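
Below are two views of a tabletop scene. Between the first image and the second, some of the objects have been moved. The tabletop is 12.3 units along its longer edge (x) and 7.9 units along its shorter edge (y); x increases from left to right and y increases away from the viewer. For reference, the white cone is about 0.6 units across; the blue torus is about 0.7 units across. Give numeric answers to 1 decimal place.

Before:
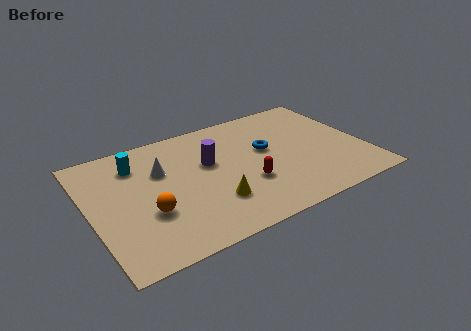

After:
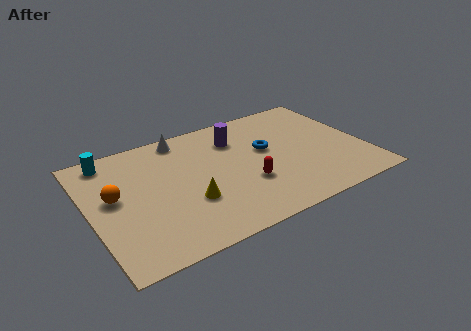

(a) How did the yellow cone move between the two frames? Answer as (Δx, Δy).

(-1.0, 0.5)

From the two frames, the yellow cone sits at roughly (5.2, 2.2) before and (4.2, 2.7) after.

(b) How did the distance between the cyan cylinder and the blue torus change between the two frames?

+1.3

The distance was about 5.9 in the first image and 7.2 in the second, so they moved 1.3 units further apart.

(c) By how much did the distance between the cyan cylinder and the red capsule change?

+1.4

The distance was about 5.6 in the first image and 7.0 in the second, so they moved 1.4 units further apart.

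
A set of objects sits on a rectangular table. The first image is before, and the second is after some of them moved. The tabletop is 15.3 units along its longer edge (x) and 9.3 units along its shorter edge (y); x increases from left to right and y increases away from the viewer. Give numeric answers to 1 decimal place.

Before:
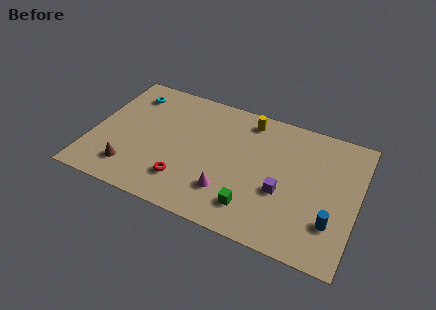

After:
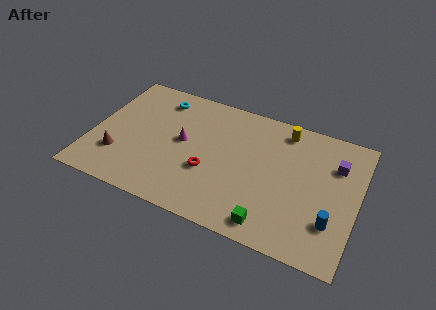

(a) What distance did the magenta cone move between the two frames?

3.9

From (8.1, 2.4) to (5.2, 5.0), the magenta cone covered √(2.9² + 2.6²) ≈ 3.9 units.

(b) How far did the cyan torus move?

1.7

From (1.8, 7.5) to (3.5, 7.7), the cyan torus covered √(1.7² + 0.2²) ≈ 1.7 units.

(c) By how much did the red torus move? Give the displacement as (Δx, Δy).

(1.3, 1.2)

The red torus was at about (5.6, 2.2) and moved to about (6.9, 3.4).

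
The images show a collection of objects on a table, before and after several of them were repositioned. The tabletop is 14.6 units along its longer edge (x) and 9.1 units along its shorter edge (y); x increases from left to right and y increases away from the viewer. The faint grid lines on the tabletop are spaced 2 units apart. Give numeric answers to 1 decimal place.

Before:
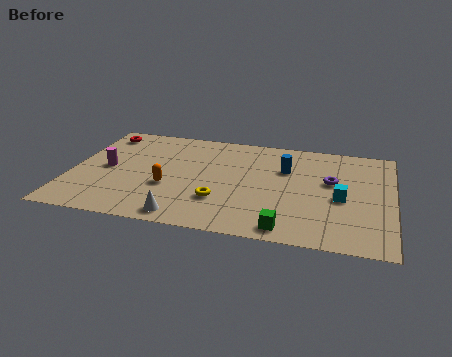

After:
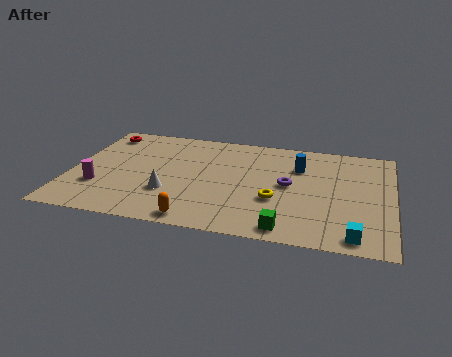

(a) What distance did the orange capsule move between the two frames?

2.9

From (4.5, 3.4) to (6.0, 0.9), the orange capsule covered √(1.5² + 2.5²) ≈ 2.9 units.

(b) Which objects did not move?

the green cube and the red torus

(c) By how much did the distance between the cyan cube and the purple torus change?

+3.3

Before: roughly 1.5 units apart; after: 4.8. That's 3.3 units further apart.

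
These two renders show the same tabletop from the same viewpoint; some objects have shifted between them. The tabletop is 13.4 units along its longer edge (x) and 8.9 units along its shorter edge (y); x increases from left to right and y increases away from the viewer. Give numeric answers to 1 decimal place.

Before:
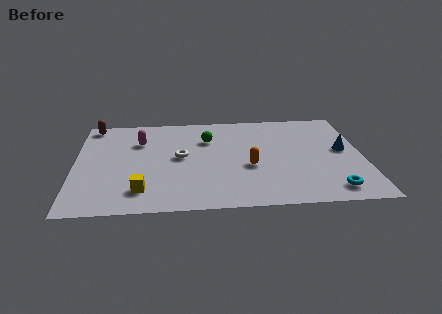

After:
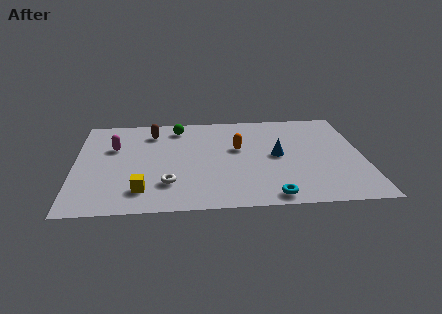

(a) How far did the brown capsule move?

2.9

The brown capsule moved from about (0.8, 8.0) to (3.6, 7.1), a distance of √(2.8² + 0.9²) ≈ 2.9.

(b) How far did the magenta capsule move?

1.3

The magenta capsule was near (3.0, 6.3) before and (1.8, 5.8) after, so it travelled √(1.2² + 0.5²) ≈ 1.3 units.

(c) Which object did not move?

the yellow cube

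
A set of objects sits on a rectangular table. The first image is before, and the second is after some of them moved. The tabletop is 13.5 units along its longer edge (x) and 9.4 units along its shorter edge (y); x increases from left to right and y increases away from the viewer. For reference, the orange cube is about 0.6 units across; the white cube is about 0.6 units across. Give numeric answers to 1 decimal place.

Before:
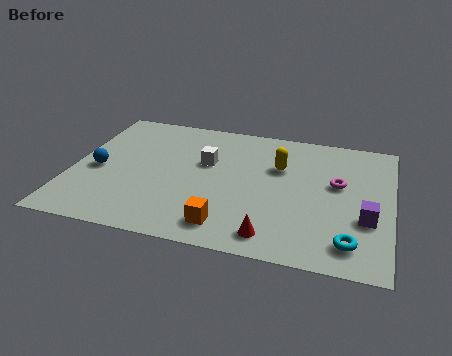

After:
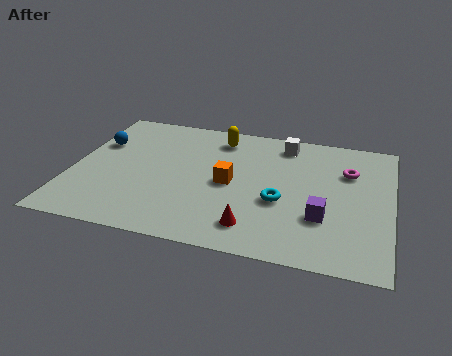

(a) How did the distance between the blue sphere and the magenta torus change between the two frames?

+0.5

Before: roughly 10.2 units apart; after: 10.7. That's 0.5 units further apart.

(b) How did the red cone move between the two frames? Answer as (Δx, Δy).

(-0.8, 0.4)

The red cone was at about (8.7, 1.3) and moved to about (7.9, 1.7).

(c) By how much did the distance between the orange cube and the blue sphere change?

-0.3

The distance was about 6.3 in the first image and 6.0 in the second, so they moved 0.3 units closer together.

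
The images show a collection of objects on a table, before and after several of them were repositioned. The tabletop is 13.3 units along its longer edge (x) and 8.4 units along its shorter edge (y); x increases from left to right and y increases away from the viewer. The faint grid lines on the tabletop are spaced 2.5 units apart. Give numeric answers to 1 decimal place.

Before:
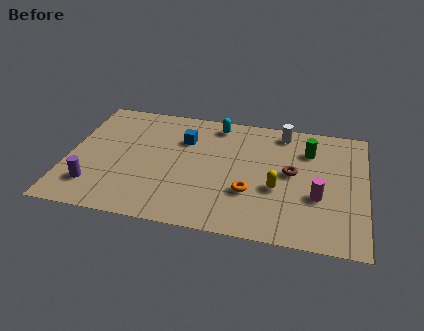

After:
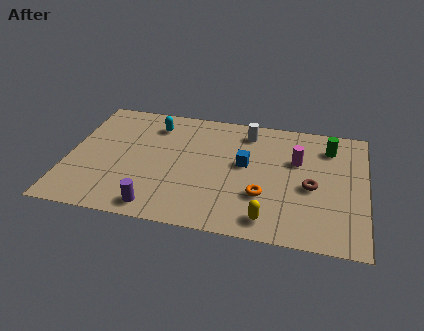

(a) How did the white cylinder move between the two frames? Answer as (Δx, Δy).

(-1.6, -0.3)

From the two frames, the white cylinder sits at roughly (9.5, 7.3) before and (7.9, 7.0) after.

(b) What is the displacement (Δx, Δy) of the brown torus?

(0.9, -0.8)

From the two frames, the brown torus sits at roughly (10.0, 4.5) before and (10.9, 3.7) after.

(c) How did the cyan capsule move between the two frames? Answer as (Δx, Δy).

(-2.8, -0.6)

The cyan capsule was at about (6.5, 7.3) and moved to about (3.7, 6.7).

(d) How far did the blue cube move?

3.0

The blue cube was near (5.1, 5.9) before and (7.9, 4.7) after, so it travelled √(2.8² + 1.2²) ≈ 3.0 units.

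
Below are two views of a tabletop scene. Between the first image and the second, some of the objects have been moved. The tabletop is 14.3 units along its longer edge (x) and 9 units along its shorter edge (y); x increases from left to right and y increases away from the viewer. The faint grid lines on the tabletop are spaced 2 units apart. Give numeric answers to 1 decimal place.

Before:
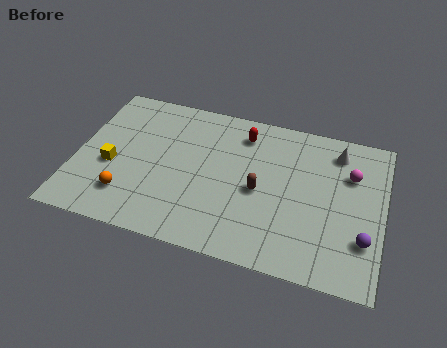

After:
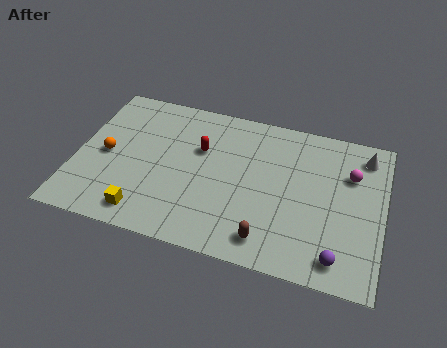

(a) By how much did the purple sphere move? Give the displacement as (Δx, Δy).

(-1.1, -1.3)

The purple sphere started near (13.5, 2.6) and ended near (12.4, 1.3).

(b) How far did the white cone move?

1.3

From (12.0, 7.4) to (13.3, 7.5), the white cone covered √(1.3² + 0.1²) ≈ 1.3 units.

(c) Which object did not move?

the magenta sphere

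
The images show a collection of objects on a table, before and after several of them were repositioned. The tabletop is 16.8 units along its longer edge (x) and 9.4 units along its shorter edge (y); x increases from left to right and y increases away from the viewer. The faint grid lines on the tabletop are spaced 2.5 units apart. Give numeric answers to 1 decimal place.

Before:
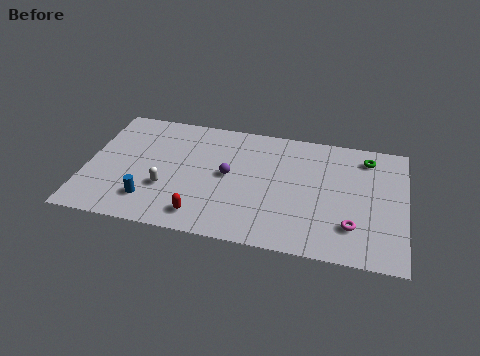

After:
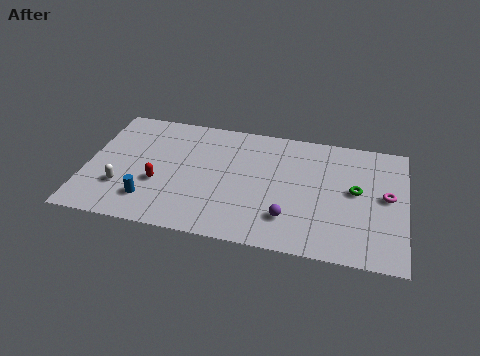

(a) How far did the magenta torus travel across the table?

3.1

From (14.1, 2.4) to (15.8, 5.0), the magenta torus covered √(1.7² + 2.6²) ≈ 3.1 units.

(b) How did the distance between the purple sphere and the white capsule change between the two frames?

+5.2

They were about 3.6 units apart before and 8.8 after — 5.2 units further apart.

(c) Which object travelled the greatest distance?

the purple sphere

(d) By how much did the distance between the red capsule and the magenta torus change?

+4.1

The distance was about 7.9 in the first image and 12.0 in the second, so they moved 4.1 units further apart.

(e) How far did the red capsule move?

3.1

From (6.3, 1.5) to (3.9, 3.5), the red capsule covered √(2.4² + 2.0²) ≈ 3.1 units.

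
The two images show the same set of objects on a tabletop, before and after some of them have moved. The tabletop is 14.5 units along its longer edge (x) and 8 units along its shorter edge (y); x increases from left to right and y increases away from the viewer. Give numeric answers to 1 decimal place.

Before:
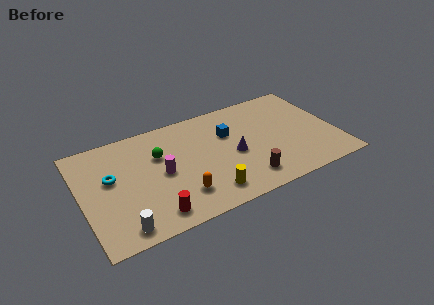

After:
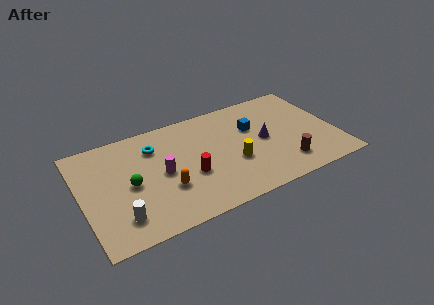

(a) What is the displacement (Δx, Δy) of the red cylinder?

(2.3, 1.9)

The red cylinder was at about (3.7, 1.2) and moved to about (6.0, 3.1).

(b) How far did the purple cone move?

1.8

The purple cone was near (8.6, 3.6) before and (10.4, 4.0) after, so it travelled √(1.8² + 0.4²) ≈ 1.8 units.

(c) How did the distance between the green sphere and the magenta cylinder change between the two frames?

+0.4

They were about 1.4 units apart before and 1.8 after — 0.4 units further apart.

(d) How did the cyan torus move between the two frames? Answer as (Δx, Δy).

(2.6, 1.3)

The cyan torus started near (1.7, 4.7) and ended near (4.3, 6.0).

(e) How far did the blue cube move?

1.4

From (8.5, 5.3) to (9.9, 5.2), the blue cube covered √(1.4² + 0.1²) ≈ 1.4 units.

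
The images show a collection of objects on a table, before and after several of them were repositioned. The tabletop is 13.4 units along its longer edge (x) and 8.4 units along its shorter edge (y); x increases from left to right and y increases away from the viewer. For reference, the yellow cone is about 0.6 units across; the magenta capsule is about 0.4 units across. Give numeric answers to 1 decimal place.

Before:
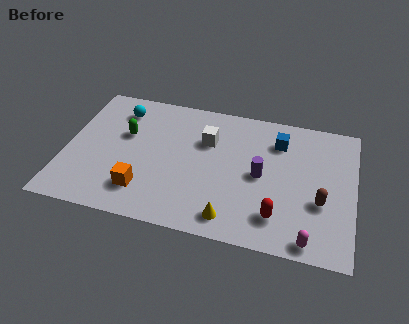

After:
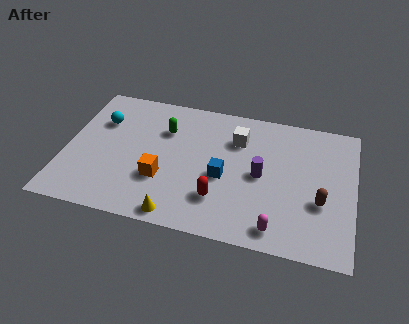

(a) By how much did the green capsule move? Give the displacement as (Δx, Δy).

(1.8, 0.7)

From the two frames, the green capsule sits at roughly (2.7, 5.2) before and (4.5, 5.9) after.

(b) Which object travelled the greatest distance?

the blue cube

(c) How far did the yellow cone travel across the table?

2.4

The yellow cone was near (7.9, 1.2) before and (5.5, 0.8) after, so it travelled √(2.4² + 0.4²) ≈ 2.4 units.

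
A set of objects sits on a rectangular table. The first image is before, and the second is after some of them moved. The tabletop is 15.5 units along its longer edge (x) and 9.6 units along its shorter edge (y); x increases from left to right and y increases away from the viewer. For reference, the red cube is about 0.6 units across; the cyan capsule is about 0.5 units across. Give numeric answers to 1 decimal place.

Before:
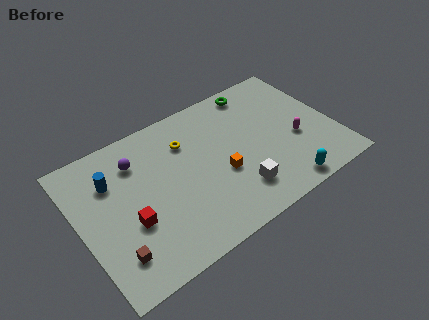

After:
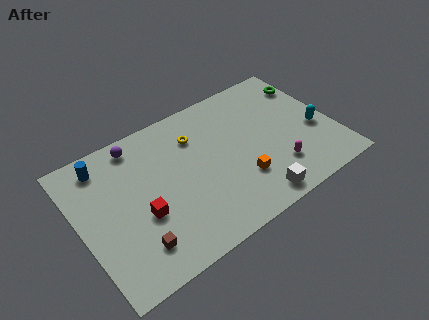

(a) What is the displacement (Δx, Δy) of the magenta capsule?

(-1.5, -1.4)

The magenta capsule was at about (13.1, 3.8) and moved to about (11.6, 2.4).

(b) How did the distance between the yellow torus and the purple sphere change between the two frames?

+0.6

Before: roughly 3.0 units apart; after: 3.6. That's 0.6 units further apart.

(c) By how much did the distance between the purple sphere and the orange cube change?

+2.0

They were about 5.8 units apart before and 7.8 after — 2.0 units further apart.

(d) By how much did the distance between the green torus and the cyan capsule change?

-4.0

They were about 7.5 units apart before and 3.5 after — 4.0 units closer together.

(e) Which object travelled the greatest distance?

the cyan capsule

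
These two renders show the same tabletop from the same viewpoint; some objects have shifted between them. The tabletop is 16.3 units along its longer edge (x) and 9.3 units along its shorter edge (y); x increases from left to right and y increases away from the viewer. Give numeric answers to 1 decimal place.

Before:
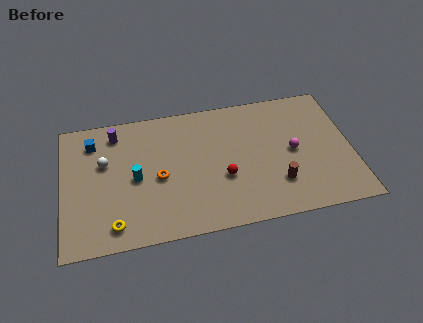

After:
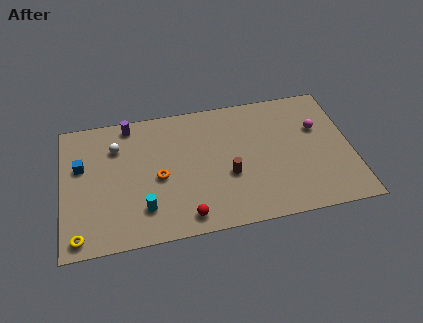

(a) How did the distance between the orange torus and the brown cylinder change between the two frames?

-2.9

The distance was about 6.8 in the first image and 3.9 in the second, so they moved 2.9 units closer together.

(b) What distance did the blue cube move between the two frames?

1.7

The blue cube moved from about (1.8, 7.4) to (1.1, 5.8), a distance of √(0.7² + 1.6²) ≈ 1.7.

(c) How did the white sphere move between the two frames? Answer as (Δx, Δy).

(0.7, 1.0)

The white sphere was at about (2.4, 5.8) and moved to about (3.1, 6.8).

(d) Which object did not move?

the orange torus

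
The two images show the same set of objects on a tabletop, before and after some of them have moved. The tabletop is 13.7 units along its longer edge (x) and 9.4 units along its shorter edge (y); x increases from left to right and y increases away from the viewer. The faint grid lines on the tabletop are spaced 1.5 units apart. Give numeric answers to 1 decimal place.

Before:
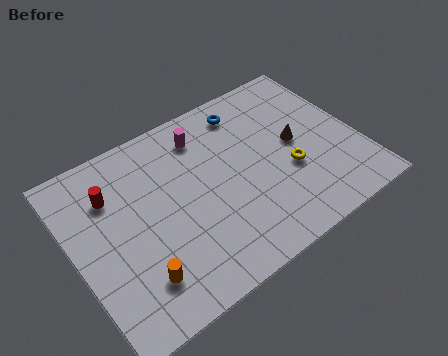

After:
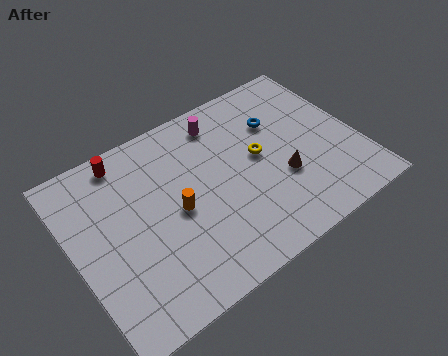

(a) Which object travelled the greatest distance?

the orange cylinder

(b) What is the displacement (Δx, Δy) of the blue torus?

(1.3, -1.4)

From the two frames, the blue torus sits at roughly (8.9, 7.9) before and (10.2, 6.5) after.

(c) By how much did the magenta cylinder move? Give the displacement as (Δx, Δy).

(1.0, 0.3)

The magenta cylinder was at about (6.7, 7.6) and moved to about (7.7, 7.9).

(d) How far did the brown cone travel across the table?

1.8

The brown cone moved from about (10.8, 4.9) to (9.8, 3.4), a distance of √(1.0² + 1.5²) ≈ 1.8.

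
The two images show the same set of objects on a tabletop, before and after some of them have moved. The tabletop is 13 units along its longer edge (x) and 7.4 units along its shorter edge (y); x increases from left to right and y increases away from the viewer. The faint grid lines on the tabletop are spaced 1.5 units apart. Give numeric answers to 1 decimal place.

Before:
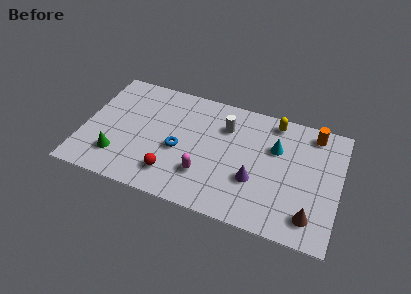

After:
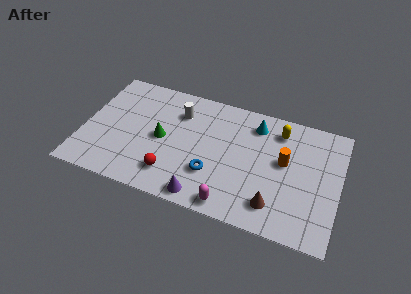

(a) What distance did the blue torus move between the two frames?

2.0

The blue torus was near (4.9, 3.2) before and (6.7, 2.3) after, so it travelled √(1.8² + 0.9²) ≈ 2.0 units.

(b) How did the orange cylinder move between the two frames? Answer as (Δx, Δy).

(-1.3, -2.2)

From the two frames, the orange cylinder sits at roughly (11.5, 6.4) before and (10.2, 4.2) after.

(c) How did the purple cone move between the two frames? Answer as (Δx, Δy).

(-2.4, -1.8)

From the two frames, the purple cone sits at roughly (8.8, 2.6) before and (6.4, 0.8) after.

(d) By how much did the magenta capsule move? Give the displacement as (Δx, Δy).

(1.5, -1.3)

The magenta capsule started near (6.3, 2.1) and ended near (7.8, 0.8).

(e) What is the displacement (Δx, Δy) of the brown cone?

(-1.8, 0.1)

The brown cone started near (11.7, 1.4) and ended near (9.9, 1.5).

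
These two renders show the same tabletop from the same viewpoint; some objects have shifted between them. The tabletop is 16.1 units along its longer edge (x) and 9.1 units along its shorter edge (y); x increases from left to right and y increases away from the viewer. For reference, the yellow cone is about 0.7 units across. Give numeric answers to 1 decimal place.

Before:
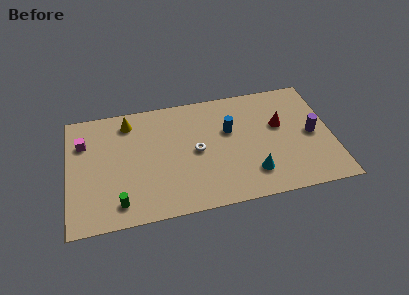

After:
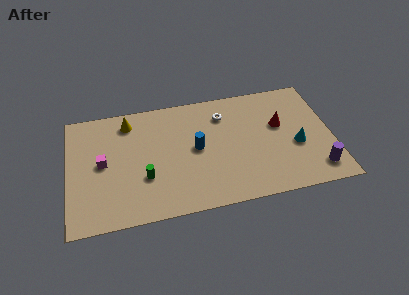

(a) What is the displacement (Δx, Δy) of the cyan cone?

(2.8, 1.6)

From the two frames, the cyan cone sits at roughly (11.1, 2.1) before and (13.9, 3.7) after.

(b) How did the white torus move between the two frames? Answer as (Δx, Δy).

(1.8, 2.5)

From the two frames, the white torus sits at roughly (7.8, 4.5) before and (9.6, 7.0) after.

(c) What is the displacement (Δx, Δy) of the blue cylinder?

(-2.1, -1.0)

The blue cylinder was at about (9.9, 5.7) and moved to about (7.8, 4.7).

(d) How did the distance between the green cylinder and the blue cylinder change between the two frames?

-4.5

The distance was about 8.1 in the first image and 3.6 in the second, so they moved 4.5 units closer together.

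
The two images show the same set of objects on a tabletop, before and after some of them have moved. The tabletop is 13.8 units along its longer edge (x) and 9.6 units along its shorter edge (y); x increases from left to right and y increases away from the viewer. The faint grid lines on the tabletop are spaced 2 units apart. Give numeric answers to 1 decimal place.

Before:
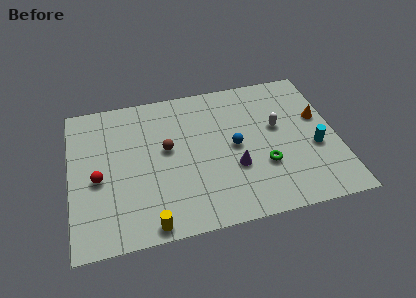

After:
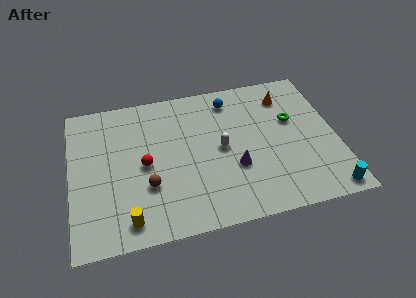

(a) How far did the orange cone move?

2.4

The orange cone moved from about (13.0, 5.8) to (11.4, 7.6), a distance of √(1.6² + 1.8²) ≈ 2.4.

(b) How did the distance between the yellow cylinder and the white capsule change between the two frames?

-2.3

They were about 8.4 units apart before and 6.1 after — 2.3 units closer together.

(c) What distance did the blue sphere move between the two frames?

3.2

The blue sphere was near (8.5, 4.8) before and (8.5, 8.0) after, so it travelled √(0.0² + 3.2²) ≈ 3.2 units.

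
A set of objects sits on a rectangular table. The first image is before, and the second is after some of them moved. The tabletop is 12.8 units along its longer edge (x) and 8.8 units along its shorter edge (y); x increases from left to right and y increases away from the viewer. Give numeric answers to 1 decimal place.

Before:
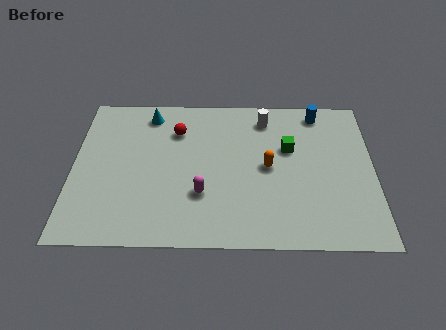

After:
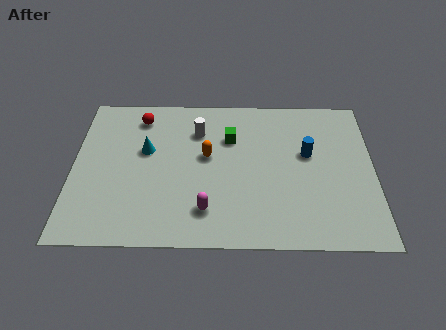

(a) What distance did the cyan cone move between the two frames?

2.2

The cyan cone moved from about (3.2, 7.5) to (3.1, 5.3), a distance of √(0.1² + 2.2²) ≈ 2.2.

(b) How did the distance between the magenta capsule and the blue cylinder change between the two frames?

-1.6

They were about 7.0 units apart before and 5.4 after — 1.6 units closer together.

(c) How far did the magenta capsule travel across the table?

0.9

From (5.5, 2.8) to (5.7, 1.9), the magenta capsule covered √(0.2² + 0.9²) ≈ 0.9 units.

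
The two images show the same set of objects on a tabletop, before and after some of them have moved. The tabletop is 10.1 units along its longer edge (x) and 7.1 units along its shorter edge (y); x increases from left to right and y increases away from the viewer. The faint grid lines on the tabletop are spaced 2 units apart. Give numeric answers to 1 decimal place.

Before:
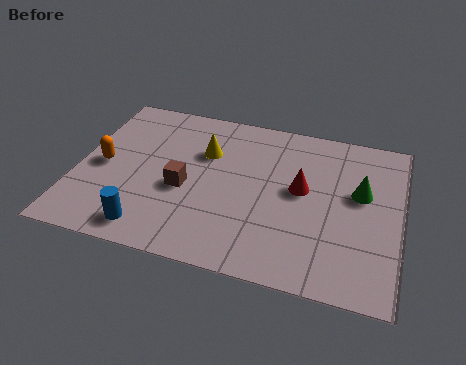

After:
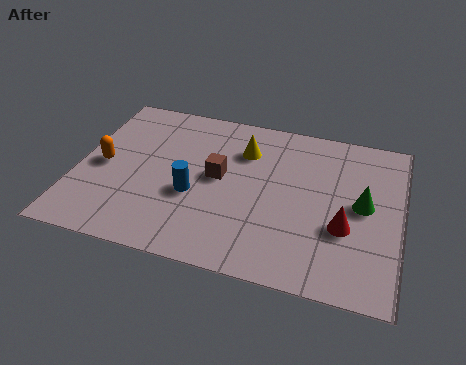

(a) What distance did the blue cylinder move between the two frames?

2.2

The blue cylinder was near (2.5, 1.0) before and (3.7, 2.8) after, so it travelled √(1.2² + 1.8²) ≈ 2.2 units.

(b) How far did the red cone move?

1.9

From (7.0, 3.9) to (8.4, 2.6), the red cone covered √(1.4² + 1.3²) ≈ 1.9 units.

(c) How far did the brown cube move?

1.3

The brown cube was near (3.4, 3.0) before and (4.4, 3.8) after, so it travelled √(1.0² + 0.8²) ≈ 1.3 units.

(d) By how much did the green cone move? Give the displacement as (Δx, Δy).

(0.1, -0.5)

From the two frames, the green cone sits at roughly (8.8, 4.2) before and (8.9, 3.7) after.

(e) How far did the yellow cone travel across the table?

1.3

The yellow cone moved from about (3.9, 4.8) to (5.1, 5.2), a distance of √(1.2² + 0.4²) ≈ 1.3.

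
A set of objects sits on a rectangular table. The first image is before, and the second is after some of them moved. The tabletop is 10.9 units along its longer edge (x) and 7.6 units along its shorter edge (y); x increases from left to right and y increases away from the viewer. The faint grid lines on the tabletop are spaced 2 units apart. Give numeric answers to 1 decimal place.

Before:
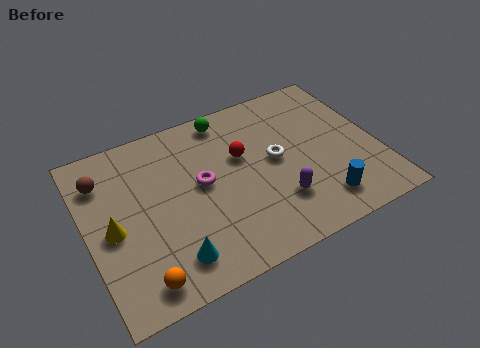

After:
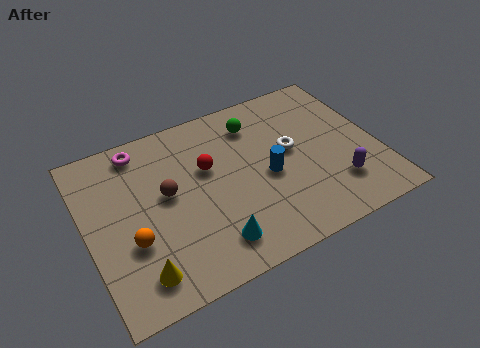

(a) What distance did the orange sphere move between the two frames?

1.7

The orange sphere moved from about (1.6, 1.0) to (1.5, 2.7), a distance of √(0.1² + 1.7²) ≈ 1.7.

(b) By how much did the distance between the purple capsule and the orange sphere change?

+2.2

They were about 5.4 units apart before and 7.6 after — 2.2 units further apart.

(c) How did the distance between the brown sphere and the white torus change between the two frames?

-1.9

The distance was about 6.6 in the first image and 4.7 in the second, so they moved 1.9 units closer together.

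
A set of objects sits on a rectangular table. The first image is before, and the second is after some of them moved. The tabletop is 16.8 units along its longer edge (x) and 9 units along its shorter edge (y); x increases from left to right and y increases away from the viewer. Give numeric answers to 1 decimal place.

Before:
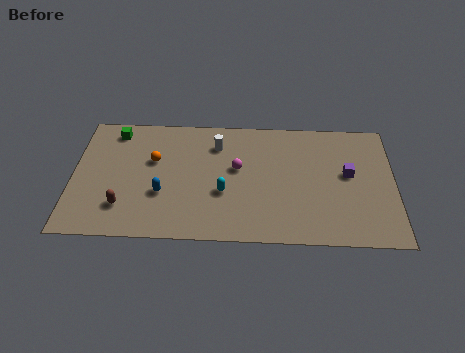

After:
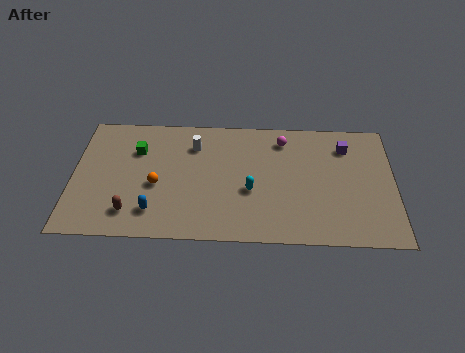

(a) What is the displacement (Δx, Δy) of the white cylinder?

(-1.2, -0.1)

The white cylinder was at about (7.5, 6.9) and moved to about (6.3, 6.8).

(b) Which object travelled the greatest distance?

the magenta sphere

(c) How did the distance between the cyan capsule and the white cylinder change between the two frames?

+0.9

They were about 3.5 units apart before and 4.4 after — 0.9 units further apart.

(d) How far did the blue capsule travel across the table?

1.4

The blue capsule moved from about (4.7, 3.2) to (4.3, 1.9), a distance of √(0.4² + 1.3²) ≈ 1.4.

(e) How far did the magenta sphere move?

3.3

The magenta sphere moved from about (8.6, 5.2) to (11.0, 7.4), a distance of √(2.4² + 2.2²) ≈ 3.3.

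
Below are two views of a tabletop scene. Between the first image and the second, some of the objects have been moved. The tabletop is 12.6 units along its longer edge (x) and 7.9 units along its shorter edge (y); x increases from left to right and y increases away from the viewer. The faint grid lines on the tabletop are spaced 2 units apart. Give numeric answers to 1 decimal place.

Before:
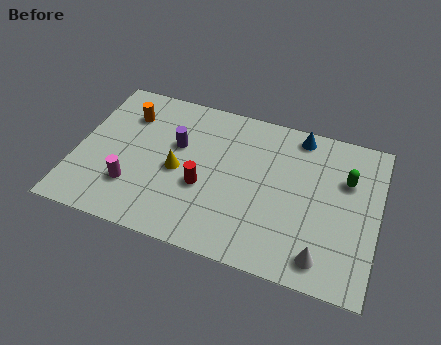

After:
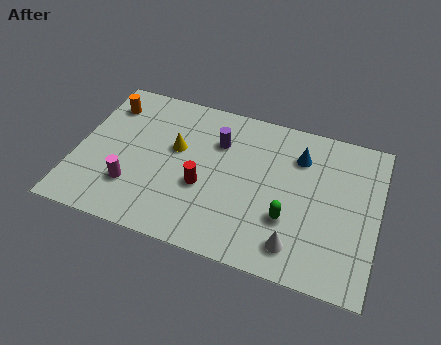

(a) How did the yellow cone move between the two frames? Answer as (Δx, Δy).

(-0.2, 1.1)

From the two frames, the yellow cone sits at roughly (4.3, 3.6) before and (4.1, 4.7) after.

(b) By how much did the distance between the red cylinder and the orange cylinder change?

+0.9

The distance was about 4.5 in the first image and 5.4 in the second, so they moved 0.9 units further apart.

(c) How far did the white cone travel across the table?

1.1

The white cone moved from about (10.5, 1.2) to (9.4, 1.4), a distance of √(1.1² + 0.2²) ≈ 1.1.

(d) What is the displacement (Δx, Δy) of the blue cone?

(0.1, -1.1)

The blue cone was at about (9.1, 7.0) and moved to about (9.2, 5.9).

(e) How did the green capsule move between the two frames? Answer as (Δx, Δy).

(-2.2, -2.7)

The green capsule was at about (11.2, 5.3) and moved to about (9.0, 2.6).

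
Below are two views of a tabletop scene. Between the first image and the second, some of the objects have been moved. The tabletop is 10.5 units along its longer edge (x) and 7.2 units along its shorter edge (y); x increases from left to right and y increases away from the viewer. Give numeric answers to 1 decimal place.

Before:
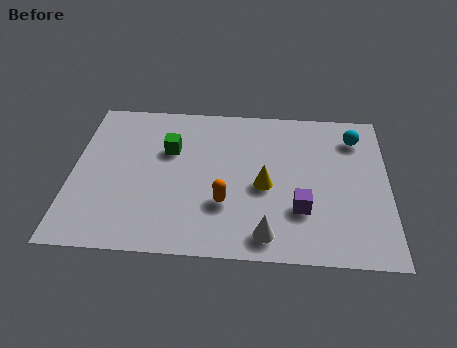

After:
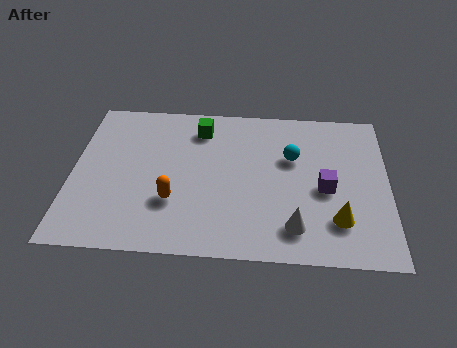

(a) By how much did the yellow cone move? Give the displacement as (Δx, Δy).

(2.4, -1.4)

From the two frames, the yellow cone sits at roughly (6.4, 3.2) before and (8.8, 1.8) after.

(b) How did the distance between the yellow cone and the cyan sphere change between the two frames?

-0.7

Before: roughly 3.9 units apart; after: 3.2. That's 0.7 units closer together.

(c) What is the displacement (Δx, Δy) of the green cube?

(1.0, 1.1)

The green cube was at about (3.2, 4.7) and moved to about (4.2, 5.8).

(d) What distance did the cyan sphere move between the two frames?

2.4

The cyan sphere was near (9.4, 5.7) before and (7.3, 4.6) after, so it travelled √(2.1² + 1.1²) ≈ 2.4 units.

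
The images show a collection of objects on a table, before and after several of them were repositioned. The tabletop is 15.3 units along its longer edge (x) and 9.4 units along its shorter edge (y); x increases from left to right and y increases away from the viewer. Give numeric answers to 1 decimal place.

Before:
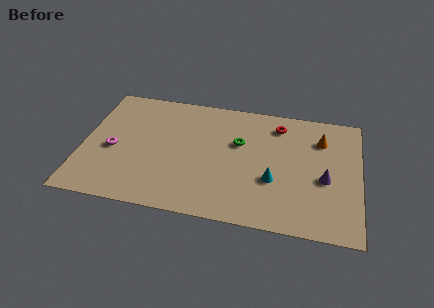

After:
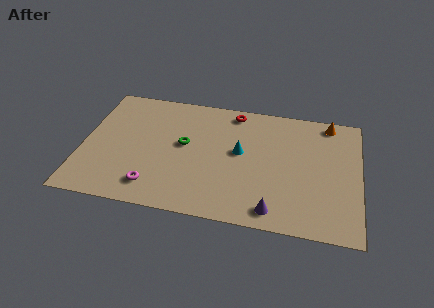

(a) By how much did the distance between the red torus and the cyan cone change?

-1.2

They were about 4.3 units apart before and 3.1 after — 1.2 units closer together.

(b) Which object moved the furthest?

the purple cone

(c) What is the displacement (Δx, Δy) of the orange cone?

(0.4, 1.4)

From the two frames, the orange cone sits at roughly (13.1, 7.0) before and (13.5, 8.4) after.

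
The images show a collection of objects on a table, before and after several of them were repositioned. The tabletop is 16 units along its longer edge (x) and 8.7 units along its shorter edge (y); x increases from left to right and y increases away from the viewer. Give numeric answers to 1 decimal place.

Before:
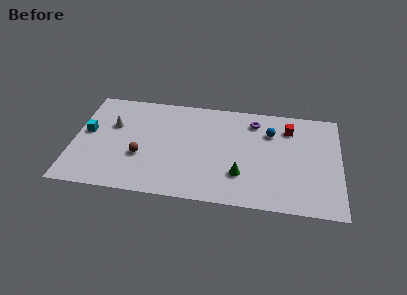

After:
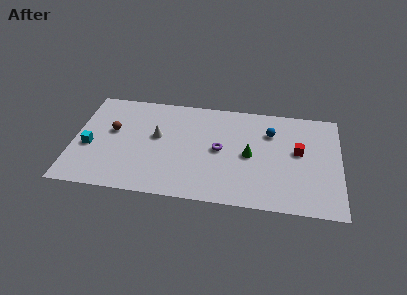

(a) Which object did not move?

the blue sphere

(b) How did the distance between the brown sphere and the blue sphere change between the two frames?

+1.3

They were about 8.3 units apart before and 9.6 after — 1.3 units further apart.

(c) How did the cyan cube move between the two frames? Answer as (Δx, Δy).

(0.2, -1.2)

From the two frames, the cyan cube sits at roughly (0.8, 4.8) before and (1.0, 3.6) after.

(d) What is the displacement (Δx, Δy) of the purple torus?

(-2.0, -2.7)

The purple torus was at about (10.8, 7.1) and moved to about (8.8, 4.4).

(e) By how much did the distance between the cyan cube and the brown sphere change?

-1.7

Before: roughly 3.7 units apart; after: 2.0. That's 1.7 units closer together.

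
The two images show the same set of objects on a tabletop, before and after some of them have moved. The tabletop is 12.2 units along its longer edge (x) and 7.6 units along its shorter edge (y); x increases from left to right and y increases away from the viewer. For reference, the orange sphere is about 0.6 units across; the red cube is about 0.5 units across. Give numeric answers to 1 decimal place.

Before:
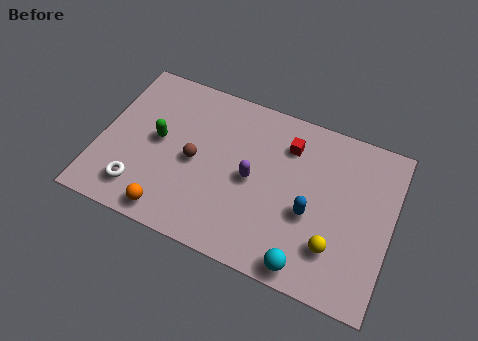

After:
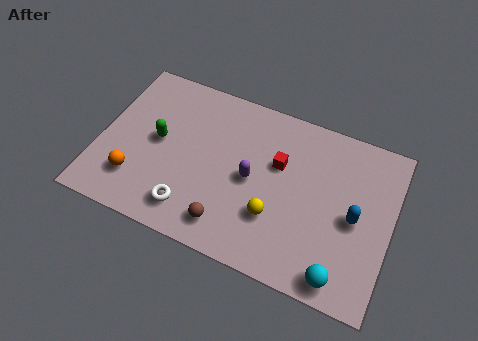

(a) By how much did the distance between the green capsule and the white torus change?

+0.6

The distance was about 2.5 in the first image and 3.1 in the second, so they moved 0.6 units further apart.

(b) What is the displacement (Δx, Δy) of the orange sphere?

(-1.6, 1.0)

The orange sphere was at about (3.3, 0.9) and moved to about (1.7, 1.9).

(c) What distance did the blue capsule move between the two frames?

1.9

From (8.9, 3.1) to (10.7, 3.6), the blue capsule covered √(1.8² + 0.5²) ≈ 1.9 units.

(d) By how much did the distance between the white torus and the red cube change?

-2.5

The distance was about 7.2 in the first image and 4.7 in the second, so they moved 2.5 units closer together.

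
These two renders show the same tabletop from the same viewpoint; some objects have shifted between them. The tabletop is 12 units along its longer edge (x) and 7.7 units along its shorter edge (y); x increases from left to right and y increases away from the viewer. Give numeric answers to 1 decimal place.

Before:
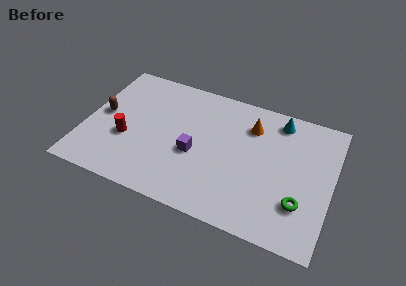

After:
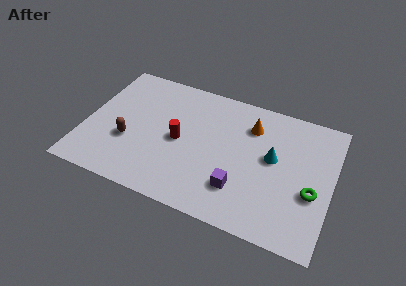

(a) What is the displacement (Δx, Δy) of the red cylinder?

(2.5, 0.8)

The red cylinder started near (2.1, 2.9) and ended near (4.6, 3.7).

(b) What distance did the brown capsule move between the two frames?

1.8

The brown capsule moved from about (0.8, 4.0) to (2.2, 2.8), a distance of √(1.4² + 1.2²) ≈ 1.8.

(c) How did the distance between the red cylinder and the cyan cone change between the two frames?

-3.5

They were about 8.0 units apart before and 4.5 after — 3.5 units closer together.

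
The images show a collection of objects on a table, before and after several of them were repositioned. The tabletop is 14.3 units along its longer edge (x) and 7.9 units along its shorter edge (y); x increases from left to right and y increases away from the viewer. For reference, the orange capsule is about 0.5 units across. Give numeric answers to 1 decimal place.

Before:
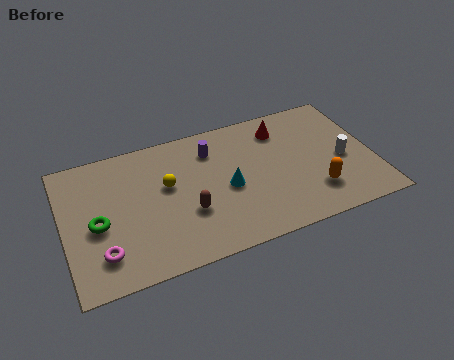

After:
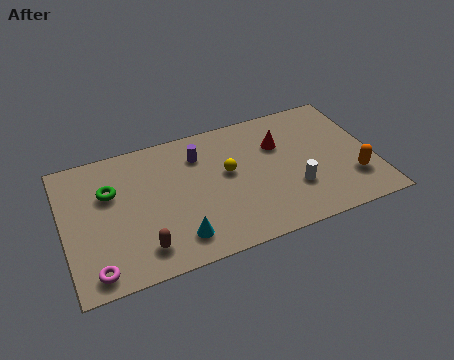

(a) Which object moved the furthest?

the cyan cone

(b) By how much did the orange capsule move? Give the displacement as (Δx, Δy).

(1.8, 0.2)

The orange capsule was at about (11.4, 2.0) and moved to about (13.2, 2.2).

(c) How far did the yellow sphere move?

2.8

The yellow sphere was near (4.8, 4.7) before and (7.6, 4.5) after, so it travelled √(2.8² + 0.2²) ≈ 2.8 units.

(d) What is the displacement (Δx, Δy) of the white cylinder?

(-2.4, -1.0)

From the two frames, the white cylinder sits at roughly (12.9, 3.5) before and (10.5, 2.5) after.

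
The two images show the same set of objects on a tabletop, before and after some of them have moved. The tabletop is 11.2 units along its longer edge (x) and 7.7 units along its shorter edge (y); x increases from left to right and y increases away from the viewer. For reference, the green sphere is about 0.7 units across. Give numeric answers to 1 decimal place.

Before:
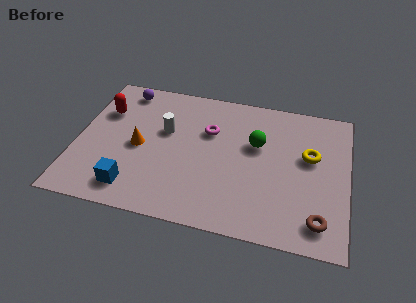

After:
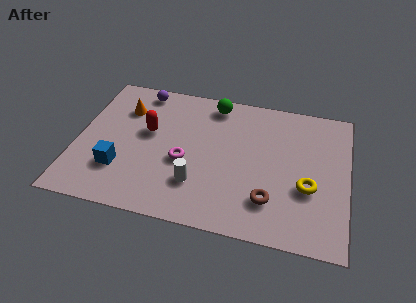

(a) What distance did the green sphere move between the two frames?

2.7

From (7.4, 4.8) to (5.5, 6.7), the green sphere covered √(1.9² + 1.9²) ≈ 2.7 units.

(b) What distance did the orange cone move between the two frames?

2.2

From (2.6, 3.6) to (1.8, 5.6), the orange cone covered √(0.8² + 2.0²) ≈ 2.2 units.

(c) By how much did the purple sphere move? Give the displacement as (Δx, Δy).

(0.7, 0.1)

The purple sphere was at about (1.7, 6.7) and moved to about (2.4, 6.8).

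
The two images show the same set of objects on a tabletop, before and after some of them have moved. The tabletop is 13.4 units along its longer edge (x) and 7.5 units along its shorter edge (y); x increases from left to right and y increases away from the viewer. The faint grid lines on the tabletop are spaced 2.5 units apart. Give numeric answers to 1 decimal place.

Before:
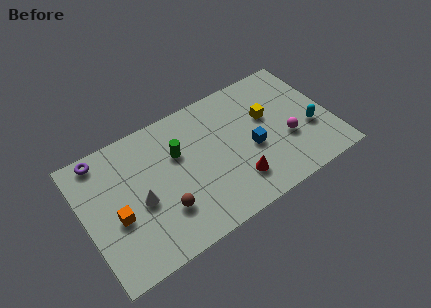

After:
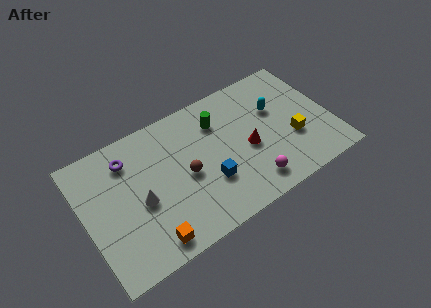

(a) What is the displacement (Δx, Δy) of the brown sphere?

(1.4, 1.3)

From the two frames, the brown sphere sits at roughly (4.0, 2.2) before and (5.4, 3.5) after.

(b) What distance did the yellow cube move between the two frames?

2.2

From (10.1, 4.6) to (11.2, 2.7), the yellow cube covered √(1.1² + 1.9²) ≈ 2.2 units.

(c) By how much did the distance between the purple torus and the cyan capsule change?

-3.5

Before: roughly 11.6 units apart; after: 8.1. That's 3.5 units closer together.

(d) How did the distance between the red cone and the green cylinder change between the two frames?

-1.5

The distance was about 4.1 in the first image and 2.6 in the second, so they moved 1.5 units closer together.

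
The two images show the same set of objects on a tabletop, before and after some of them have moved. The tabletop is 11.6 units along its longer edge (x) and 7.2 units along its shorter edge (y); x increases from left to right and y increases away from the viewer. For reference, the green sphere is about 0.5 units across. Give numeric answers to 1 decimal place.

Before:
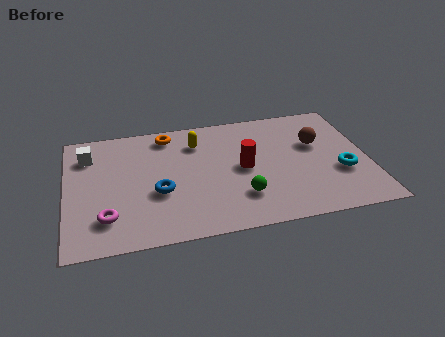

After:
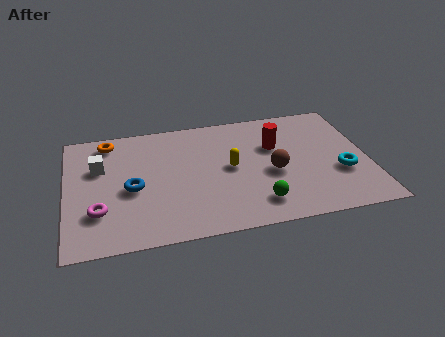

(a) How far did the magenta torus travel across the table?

0.5

The magenta torus was near (1.5, 1.7) before and (1.2, 2.1) after, so it travelled √(0.3² + 0.4²) ≈ 0.5 units.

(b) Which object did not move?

the cyan torus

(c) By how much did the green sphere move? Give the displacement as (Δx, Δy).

(0.6, -0.5)

The green sphere was at about (6.6, 1.9) and moved to about (7.2, 1.4).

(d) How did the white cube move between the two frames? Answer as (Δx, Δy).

(0.4, -0.8)

The white cube was at about (0.9, 5.5) and moved to about (1.3, 4.7).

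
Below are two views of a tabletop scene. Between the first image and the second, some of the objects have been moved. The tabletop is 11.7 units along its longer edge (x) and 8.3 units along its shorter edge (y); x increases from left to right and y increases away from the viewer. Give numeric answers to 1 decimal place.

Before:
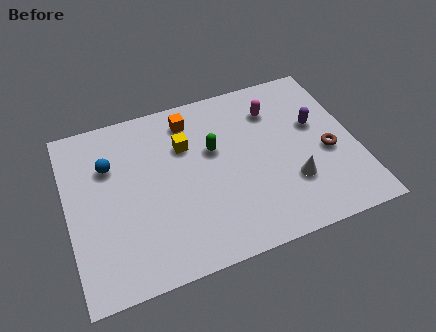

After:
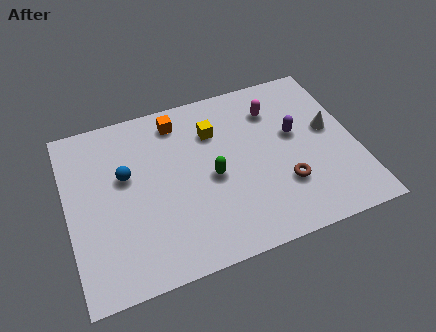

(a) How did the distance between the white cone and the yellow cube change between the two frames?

-0.3

They were about 5.1 units apart before and 4.8 after — 0.3 units closer together.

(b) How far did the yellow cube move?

1.2

The yellow cube was near (4.9, 5.7) before and (6.1, 6.0) after, so it travelled √(1.2² + 0.3²) ≈ 1.2 units.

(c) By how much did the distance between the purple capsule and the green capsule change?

-0.6

The distance was about 4.2 in the first image and 3.6 in the second, so they moved 0.6 units closer together.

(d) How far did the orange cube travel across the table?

0.5

The orange cube moved from about (5.2, 6.9) to (4.7, 7.0), a distance of √(0.5² + 0.1²) ≈ 0.5.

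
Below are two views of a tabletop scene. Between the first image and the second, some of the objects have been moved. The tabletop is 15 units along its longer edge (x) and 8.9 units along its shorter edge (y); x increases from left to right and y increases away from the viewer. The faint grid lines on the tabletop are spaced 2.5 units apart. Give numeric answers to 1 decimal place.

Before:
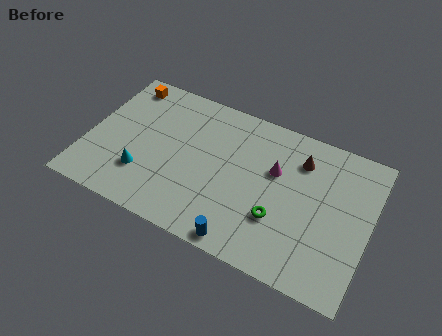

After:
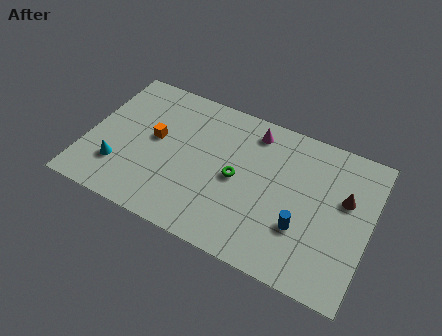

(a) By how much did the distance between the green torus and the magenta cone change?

+0.5

Before: roughly 2.7 units apart; after: 3.2. That's 0.5 units further apart.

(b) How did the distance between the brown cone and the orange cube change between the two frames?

+0.4

They were about 9.7 units apart before and 10.1 after — 0.4 units further apart.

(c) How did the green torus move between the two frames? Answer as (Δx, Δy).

(-2.4, 1.4)

The green torus was at about (10.4, 2.9) and moved to about (8.0, 4.3).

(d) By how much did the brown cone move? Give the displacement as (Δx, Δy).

(2.5, -1.3)

The brown cone started near (11.1, 6.8) and ended near (13.6, 5.5).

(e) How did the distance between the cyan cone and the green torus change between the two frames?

-0.8

The distance was about 7.2 in the first image and 6.4 in the second, so they moved 0.8 units closer together.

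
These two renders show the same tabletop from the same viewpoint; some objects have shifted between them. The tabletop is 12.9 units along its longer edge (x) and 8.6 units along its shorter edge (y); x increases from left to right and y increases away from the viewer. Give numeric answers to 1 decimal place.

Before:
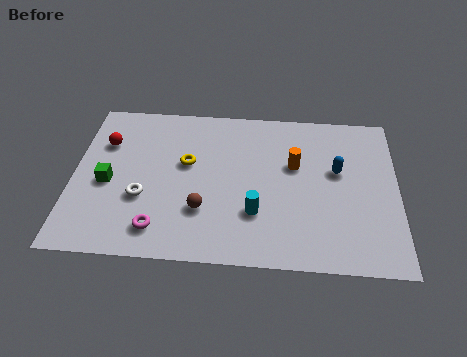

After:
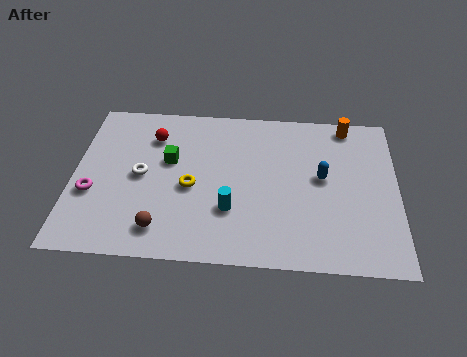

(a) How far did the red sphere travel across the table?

2.0

From (1.2, 6.0) to (3.1, 6.5), the red sphere covered √(1.9² + 0.5²) ≈ 2.0 units.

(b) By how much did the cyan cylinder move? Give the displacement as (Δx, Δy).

(-1.0, 0.1)

The cyan cylinder was at about (7.3, 2.6) and moved to about (6.3, 2.7).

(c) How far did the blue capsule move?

0.7

From (10.5, 5.1) to (9.9, 4.7), the blue capsule covered √(0.6² + 0.4²) ≈ 0.7 units.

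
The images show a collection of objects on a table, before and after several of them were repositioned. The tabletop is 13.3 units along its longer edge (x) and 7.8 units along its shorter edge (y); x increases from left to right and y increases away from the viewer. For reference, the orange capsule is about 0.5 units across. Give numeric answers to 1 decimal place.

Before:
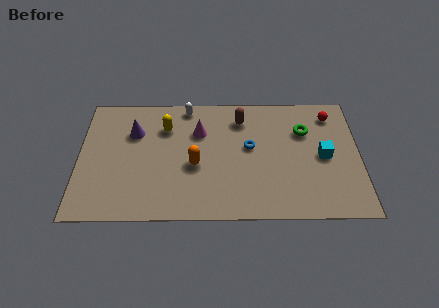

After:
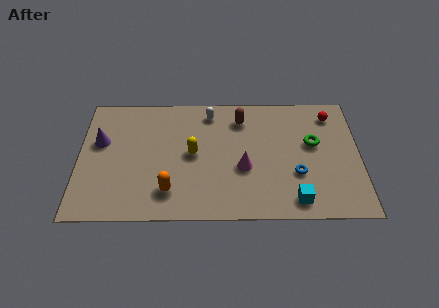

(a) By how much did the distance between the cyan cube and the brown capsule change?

+1.1

The distance was about 4.6 in the first image and 5.7 in the second, so they moved 1.1 units further apart.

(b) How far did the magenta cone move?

3.1

The magenta cone moved from about (5.7, 5.4) to (7.8, 3.1), a distance of √(2.1² + 2.3²) ≈ 3.1.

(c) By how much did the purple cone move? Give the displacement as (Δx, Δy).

(-1.6, -0.6)

The purple cone was at about (2.6, 5.4) and moved to about (1.0, 4.8).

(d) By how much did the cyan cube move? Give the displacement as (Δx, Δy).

(-1.4, -2.7)

The cyan cube started near (11.6, 3.8) and ended near (10.2, 1.1).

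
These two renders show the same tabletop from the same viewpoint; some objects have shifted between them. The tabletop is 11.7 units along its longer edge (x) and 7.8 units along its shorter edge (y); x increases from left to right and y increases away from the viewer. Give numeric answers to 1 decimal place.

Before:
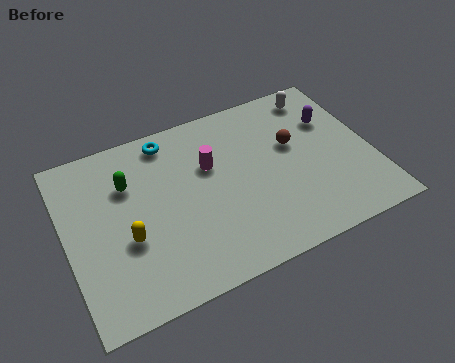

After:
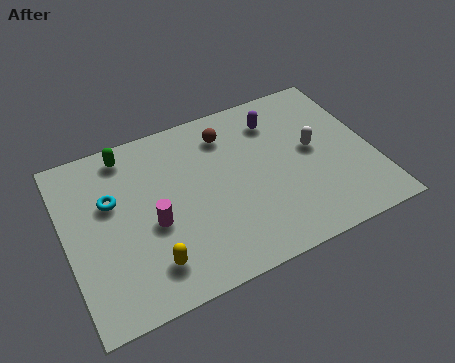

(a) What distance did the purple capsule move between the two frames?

2.2

The purple capsule moved from about (10.4, 5.3) to (8.3, 6.1), a distance of √(2.1² + 0.8²) ≈ 2.2.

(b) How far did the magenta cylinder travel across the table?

2.9

The magenta cylinder was near (5.6, 5.0) before and (3.2, 3.3) after, so it travelled √(2.4² + 1.7²) ≈ 2.9 units.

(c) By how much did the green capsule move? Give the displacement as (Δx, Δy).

(0.1, 1.4)

The green capsule was at about (2.5, 5.4) and moved to about (2.6, 6.8).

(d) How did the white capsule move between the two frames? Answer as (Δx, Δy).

(-0.6, -2.5)

The white capsule started near (10.1, 6.7) and ended near (9.5, 4.2).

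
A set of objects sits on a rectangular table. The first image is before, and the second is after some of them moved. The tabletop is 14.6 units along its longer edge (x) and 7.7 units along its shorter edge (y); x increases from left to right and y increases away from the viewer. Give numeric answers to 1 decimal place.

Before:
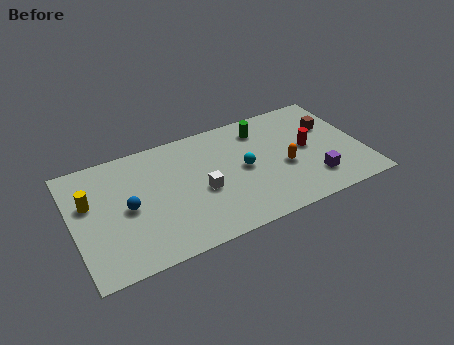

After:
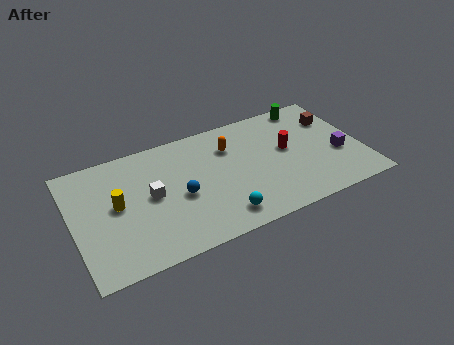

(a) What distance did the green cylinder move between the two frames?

2.7

The green cylinder was near (9.8, 6.2) before and (12.4, 6.9) after, so it travelled √(2.6² + 0.7²) ≈ 2.7 units.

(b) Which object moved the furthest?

the orange capsule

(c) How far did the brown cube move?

0.5

The brown cube moved from about (13.2, 5.1) to (13.5, 5.5), a distance of √(0.3² + 0.4²) ≈ 0.5.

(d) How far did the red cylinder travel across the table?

1.0

The red cylinder was near (11.9, 4.0) before and (10.9, 4.3) after, so it travelled √(1.0² + 0.3²) ≈ 1.0 units.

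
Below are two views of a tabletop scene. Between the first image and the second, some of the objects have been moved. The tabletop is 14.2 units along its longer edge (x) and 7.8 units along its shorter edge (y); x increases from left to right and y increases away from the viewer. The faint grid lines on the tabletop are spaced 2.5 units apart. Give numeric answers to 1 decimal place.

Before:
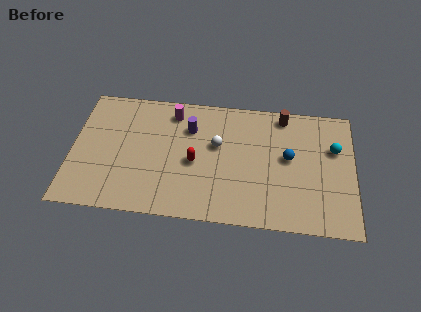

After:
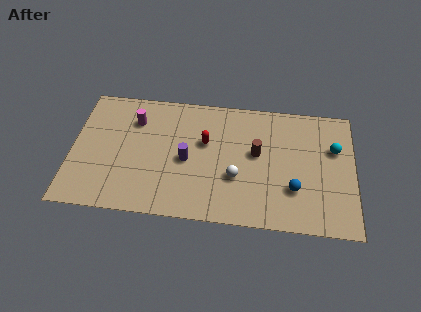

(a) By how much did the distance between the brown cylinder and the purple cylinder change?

-1.3

The distance was about 4.9 in the first image and 3.6 in the second, so they moved 1.3 units closer together.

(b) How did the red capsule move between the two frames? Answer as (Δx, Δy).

(0.5, 1.3)

The red capsule was at about (6.2, 3.5) and moved to about (6.7, 4.8).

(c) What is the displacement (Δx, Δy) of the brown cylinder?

(-1.3, -2.5)

The brown cylinder was at about (10.6, 6.9) and moved to about (9.3, 4.4).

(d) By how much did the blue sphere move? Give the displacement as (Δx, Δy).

(0.3, -1.9)

From the two frames, the blue sphere sits at roughly (10.9, 4.3) before and (11.2, 2.4) after.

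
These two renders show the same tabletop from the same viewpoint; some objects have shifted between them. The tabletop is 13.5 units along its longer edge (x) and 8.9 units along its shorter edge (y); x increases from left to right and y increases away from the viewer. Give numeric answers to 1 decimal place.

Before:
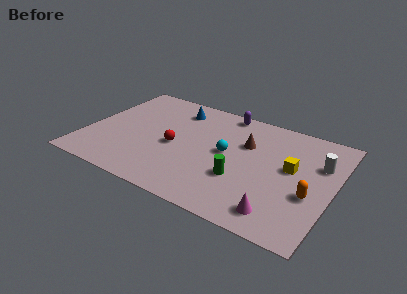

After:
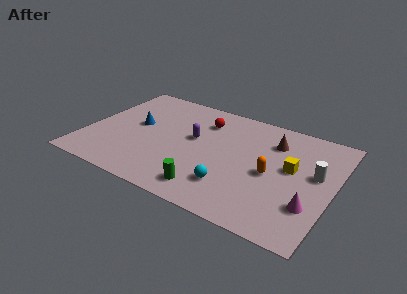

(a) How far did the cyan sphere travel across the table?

2.6

The cyan sphere was near (7.7, 4.7) before and (8.3, 2.2) after, so it travelled √(0.6² + 2.5²) ≈ 2.6 units.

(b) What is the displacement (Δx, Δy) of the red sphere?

(1.2, 2.8)

The red sphere was at about (4.9, 4.0) and moved to about (6.1, 6.8).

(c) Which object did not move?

the yellow cube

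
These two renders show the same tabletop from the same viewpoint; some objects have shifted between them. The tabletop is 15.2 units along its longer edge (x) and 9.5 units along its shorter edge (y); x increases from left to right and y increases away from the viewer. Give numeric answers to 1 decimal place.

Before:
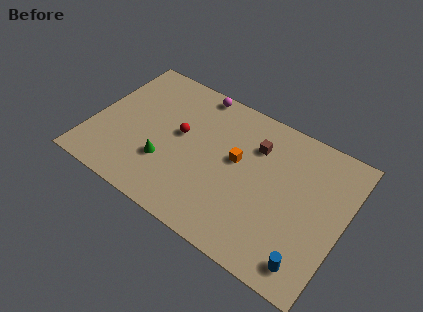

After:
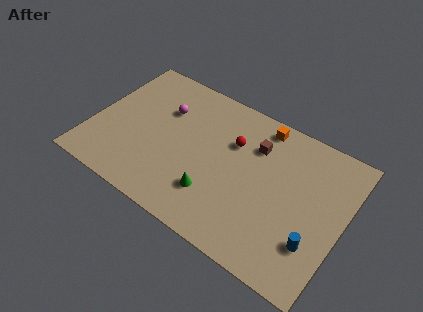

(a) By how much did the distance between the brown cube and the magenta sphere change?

+1.2

The distance was about 4.4 in the first image and 5.6 in the second, so they moved 1.2 units further apart.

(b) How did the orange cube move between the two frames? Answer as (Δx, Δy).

(1.0, 3.0)

The orange cube started near (8.7, 5.4) and ended near (9.7, 8.4).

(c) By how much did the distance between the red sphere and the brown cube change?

-3.3

They were about 4.7 units apart before and 1.4 after — 3.3 units closer together.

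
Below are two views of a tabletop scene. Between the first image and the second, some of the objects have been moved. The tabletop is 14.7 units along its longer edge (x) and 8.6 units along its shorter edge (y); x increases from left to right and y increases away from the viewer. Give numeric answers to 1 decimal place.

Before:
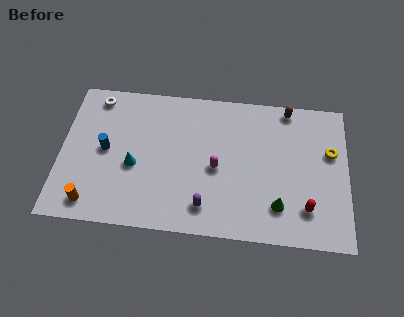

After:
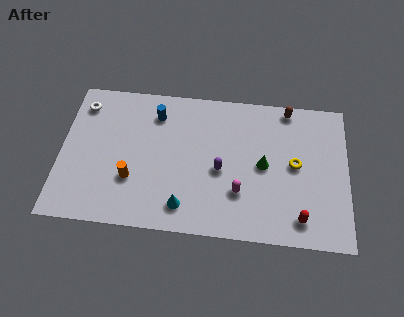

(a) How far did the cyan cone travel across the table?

3.3

The cyan cone moved from about (3.8, 3.6) to (6.4, 1.5), a distance of √(2.6² + 2.1²) ≈ 3.3.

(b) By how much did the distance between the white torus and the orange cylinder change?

-1.3

They were about 6.3 units apart before and 5.0 after — 1.3 units closer together.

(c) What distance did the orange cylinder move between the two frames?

2.6

From (1.7, 1.2) to (3.7, 2.8), the orange cylinder covered √(2.0² + 1.6²) ≈ 2.6 units.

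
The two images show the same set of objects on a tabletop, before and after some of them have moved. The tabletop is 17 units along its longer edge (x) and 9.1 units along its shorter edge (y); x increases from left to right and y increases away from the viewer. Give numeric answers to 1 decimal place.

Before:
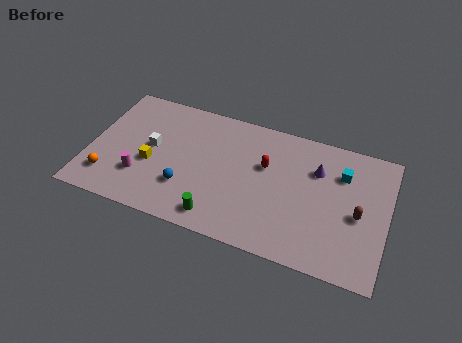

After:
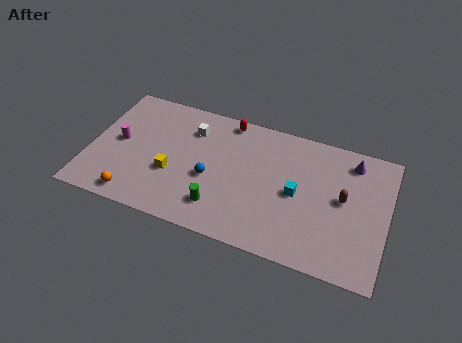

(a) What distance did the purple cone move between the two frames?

2.2

From (12.9, 6.4) to (14.8, 7.6), the purple cone covered √(1.9² + 1.2²) ≈ 2.2 units.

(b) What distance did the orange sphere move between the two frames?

1.8

The orange sphere was near (1.3, 2.0) before and (2.9, 1.1) after, so it travelled √(1.6² + 0.9²) ≈ 1.8 units.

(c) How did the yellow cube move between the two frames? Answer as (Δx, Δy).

(1.2, -0.3)

The yellow cube was at about (3.6, 3.7) and moved to about (4.8, 3.4).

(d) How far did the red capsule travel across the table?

3.5

From (10.0, 5.7) to (7.6, 8.2), the red capsule covered √(2.4² + 2.5²) ≈ 3.5 units.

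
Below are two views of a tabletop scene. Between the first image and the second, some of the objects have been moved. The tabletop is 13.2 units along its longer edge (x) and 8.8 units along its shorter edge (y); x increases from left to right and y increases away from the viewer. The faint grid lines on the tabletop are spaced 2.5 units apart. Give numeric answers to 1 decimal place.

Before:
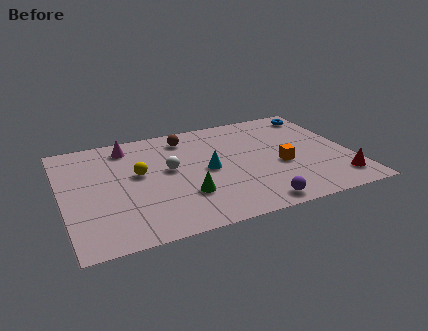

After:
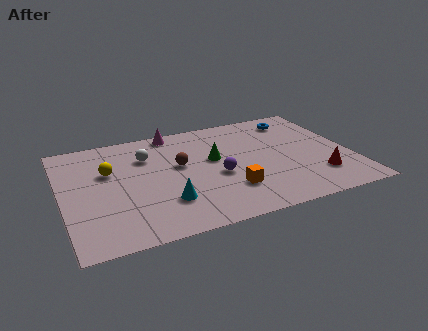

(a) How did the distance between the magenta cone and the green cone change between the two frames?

-2.0

The distance was about 5.3 in the first image and 3.3 in the second, so they moved 2.0 units closer together.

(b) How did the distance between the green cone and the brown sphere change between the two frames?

-3.1

They were about 4.7 units apart before and 1.6 after — 3.1 units closer together.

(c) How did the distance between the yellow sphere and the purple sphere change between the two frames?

-1.2

Before: roughly 6.4 units apart; after: 5.2. That's 1.2 units closer together.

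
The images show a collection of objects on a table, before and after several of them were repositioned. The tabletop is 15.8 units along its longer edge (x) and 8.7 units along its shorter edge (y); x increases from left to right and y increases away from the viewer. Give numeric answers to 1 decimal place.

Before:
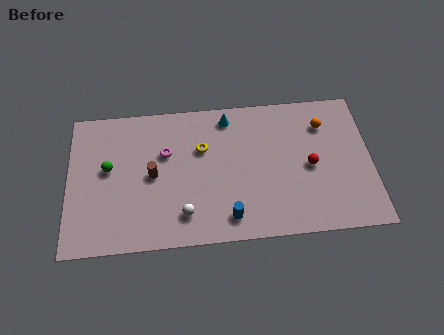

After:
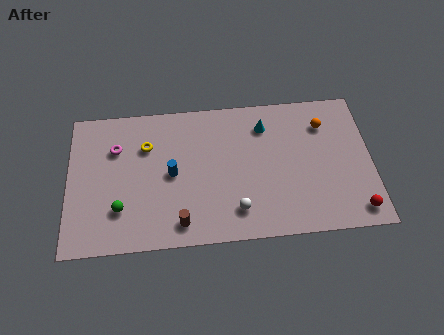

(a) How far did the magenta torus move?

2.6

The magenta torus was near (5.1, 5.6) before and (2.5, 6.1) after, so it travelled √(2.6² + 0.5²) ≈ 2.6 units.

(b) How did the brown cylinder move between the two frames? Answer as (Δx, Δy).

(1.4, -3.0)

From the two frames, the brown cylinder sits at roughly (4.4, 4.3) before and (5.8, 1.3) after.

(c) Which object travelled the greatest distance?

the blue cylinder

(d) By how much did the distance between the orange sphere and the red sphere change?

+3.0

They were about 2.6 units apart before and 5.6 after — 3.0 units further apart.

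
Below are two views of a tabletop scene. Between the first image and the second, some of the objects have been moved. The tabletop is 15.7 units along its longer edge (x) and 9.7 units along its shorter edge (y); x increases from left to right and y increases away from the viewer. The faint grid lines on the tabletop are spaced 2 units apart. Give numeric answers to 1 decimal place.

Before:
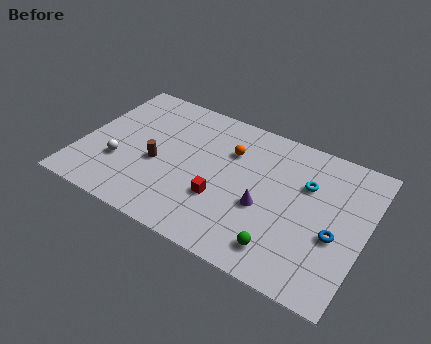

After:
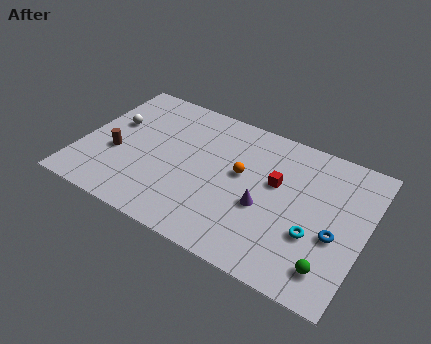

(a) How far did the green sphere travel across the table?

2.6

The green sphere was near (11.6, 1.7) before and (14.2, 1.8) after, so it travelled √(2.6² + 0.1²) ≈ 2.6 units.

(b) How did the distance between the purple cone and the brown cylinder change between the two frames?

+2.3

The distance was about 6.0 in the first image and 8.3 in the second, so they moved 2.3 units further apart.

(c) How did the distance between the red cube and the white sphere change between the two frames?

+3.5

The distance was about 5.7 in the first image and 9.2 in the second, so they moved 3.5 units further apart.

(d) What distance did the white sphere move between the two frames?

2.8

From (2.3, 3.2) to (1.5, 5.9), the white sphere covered √(0.8² + 2.7²) ≈ 2.8 units.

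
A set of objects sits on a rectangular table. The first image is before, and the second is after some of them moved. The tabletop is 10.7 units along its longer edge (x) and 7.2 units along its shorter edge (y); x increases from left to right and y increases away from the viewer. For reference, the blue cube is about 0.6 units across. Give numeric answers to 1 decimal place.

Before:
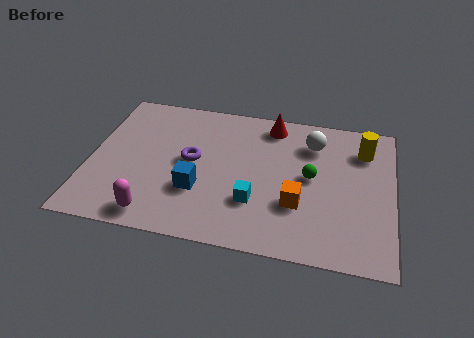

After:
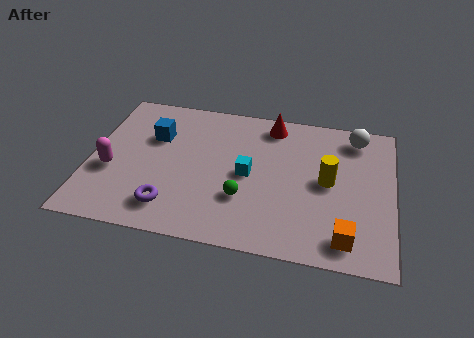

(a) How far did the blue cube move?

2.9

From (3.9, 2.4) to (2.2, 4.8), the blue cube covered √(1.7² + 2.4²) ≈ 2.9 units.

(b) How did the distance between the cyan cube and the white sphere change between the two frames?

+0.7

Before: roughly 3.8 units apart; after: 4.5. That's 0.7 units further apart.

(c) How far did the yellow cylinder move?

2.2

The yellow cylinder moved from about (9.6, 5.5) to (8.4, 3.7), a distance of √(1.2² + 1.8²) ≈ 2.2.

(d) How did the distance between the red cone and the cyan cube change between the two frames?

-1.2

They were about 4.0 units apart before and 2.8 after — 1.2 units closer together.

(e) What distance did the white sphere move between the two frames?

1.6

The white sphere was near (7.8, 5.5) before and (9.3, 6.1) after, so it travelled √(1.5² + 0.6²) ≈ 1.6 units.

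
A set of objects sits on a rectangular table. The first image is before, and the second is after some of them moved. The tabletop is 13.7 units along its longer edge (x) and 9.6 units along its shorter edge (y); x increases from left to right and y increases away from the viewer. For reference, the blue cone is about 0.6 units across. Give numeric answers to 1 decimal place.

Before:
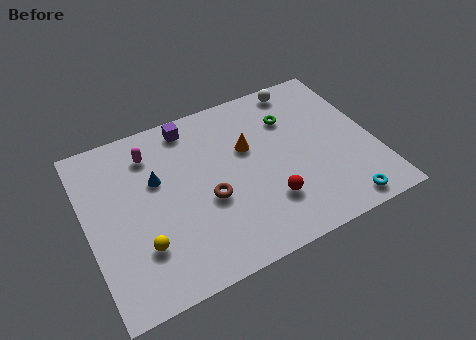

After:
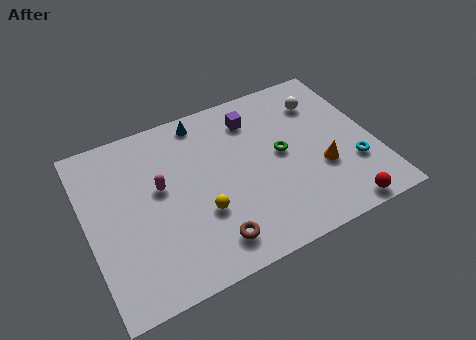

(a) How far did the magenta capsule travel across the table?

2.1

The magenta capsule was near (3.3, 7.6) before and (3.5, 5.5) after, so it travelled √(0.2² + 2.1²) ≈ 2.1 units.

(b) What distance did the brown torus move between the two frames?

2.3

From (5.6, 3.9) to (5.4, 1.6), the brown torus covered √(0.2² + 2.3²) ≈ 2.3 units.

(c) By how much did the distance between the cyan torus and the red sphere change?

-1.3

The distance was about 3.7 in the first image and 2.4 in the second, so they moved 1.3 units closer together.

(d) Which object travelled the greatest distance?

the orange cone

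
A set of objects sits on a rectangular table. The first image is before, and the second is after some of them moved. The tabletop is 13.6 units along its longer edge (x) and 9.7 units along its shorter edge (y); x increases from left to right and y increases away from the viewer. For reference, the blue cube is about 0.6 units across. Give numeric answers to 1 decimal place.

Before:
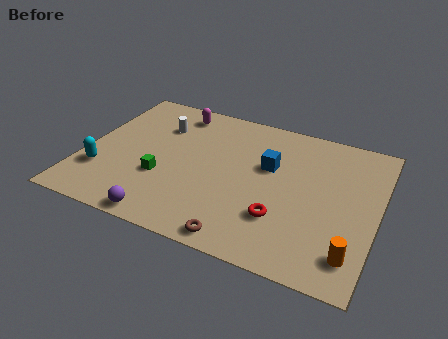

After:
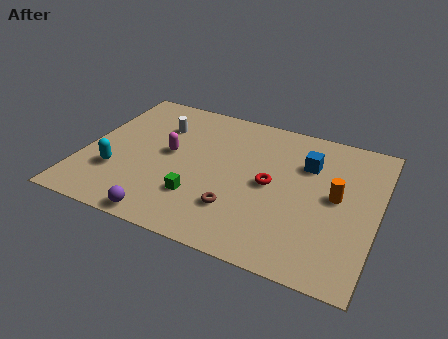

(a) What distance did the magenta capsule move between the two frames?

3.1

The magenta capsule was near (3.8, 8.3) before and (3.9, 5.2) after, so it travelled √(0.1² + 3.1²) ≈ 3.1 units.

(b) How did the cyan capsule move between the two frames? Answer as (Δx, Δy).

(0.7, 0.2)

The cyan capsule started near (1.0, 2.8) and ended near (1.7, 3.0).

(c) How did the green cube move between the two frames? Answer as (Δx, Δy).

(1.8, -0.7)

From the two frames, the green cube sits at roughly (3.8, 3.4) before and (5.6, 2.7) after.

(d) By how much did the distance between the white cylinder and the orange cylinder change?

-2.1

Before: roughly 10.8 units apart; after: 8.7. That's 2.1 units closer together.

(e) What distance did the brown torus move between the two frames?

1.7

The brown torus was near (7.8, 0.9) before and (7.4, 2.6) after, so it travelled √(0.4² + 1.7²) ≈ 1.7 units.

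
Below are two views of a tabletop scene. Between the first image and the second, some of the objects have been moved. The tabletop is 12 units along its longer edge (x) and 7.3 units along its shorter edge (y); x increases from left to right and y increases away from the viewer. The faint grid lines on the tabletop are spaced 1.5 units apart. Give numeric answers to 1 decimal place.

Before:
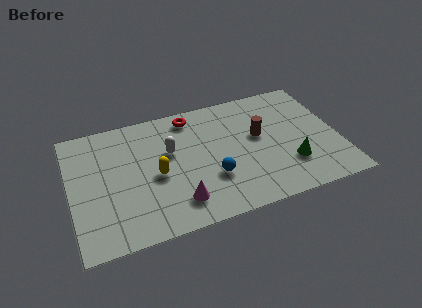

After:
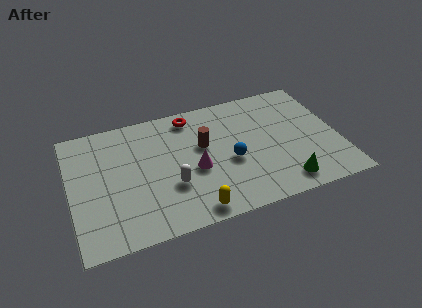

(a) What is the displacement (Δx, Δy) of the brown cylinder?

(-2.5, 0.2)

From the two frames, the brown cylinder sits at roughly (8.5, 4.2) before and (6.0, 4.4) after.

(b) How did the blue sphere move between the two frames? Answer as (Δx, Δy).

(0.9, 0.7)

The blue sphere started near (6.2, 2.4) and ended near (7.1, 3.1).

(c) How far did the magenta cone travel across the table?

1.8

The magenta cone moved from about (4.6, 1.5) to (5.5, 3.1), a distance of √(0.9² + 1.6²) ≈ 1.8.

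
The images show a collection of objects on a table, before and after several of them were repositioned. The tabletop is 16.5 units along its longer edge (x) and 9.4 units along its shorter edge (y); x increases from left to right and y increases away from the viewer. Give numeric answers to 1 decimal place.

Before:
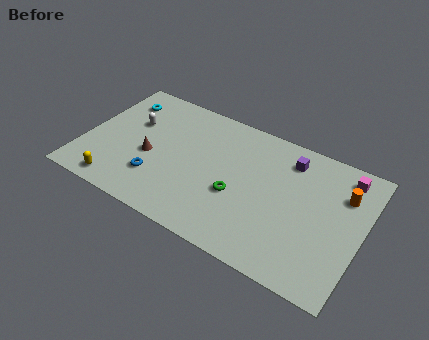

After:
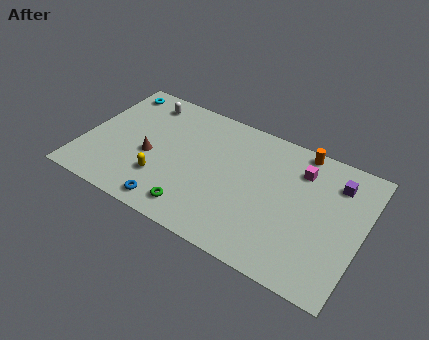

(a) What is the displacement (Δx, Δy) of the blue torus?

(1.1, -1.5)

The blue torus started near (4.6, 2.6) and ended near (5.7, 1.1).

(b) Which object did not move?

the brown cone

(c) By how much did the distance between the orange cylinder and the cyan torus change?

-2.4

They were about 13.6 units apart before and 11.2 after — 2.4 units closer together.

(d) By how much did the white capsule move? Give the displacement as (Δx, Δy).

(0.4, 1.9)

The white capsule started near (2.6, 6.0) and ended near (3.0, 7.9).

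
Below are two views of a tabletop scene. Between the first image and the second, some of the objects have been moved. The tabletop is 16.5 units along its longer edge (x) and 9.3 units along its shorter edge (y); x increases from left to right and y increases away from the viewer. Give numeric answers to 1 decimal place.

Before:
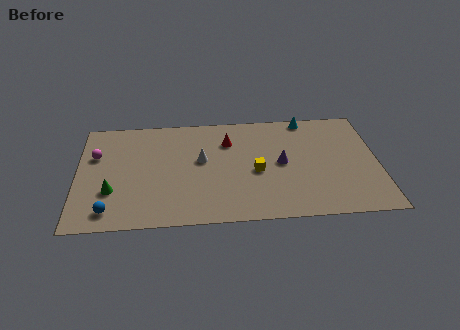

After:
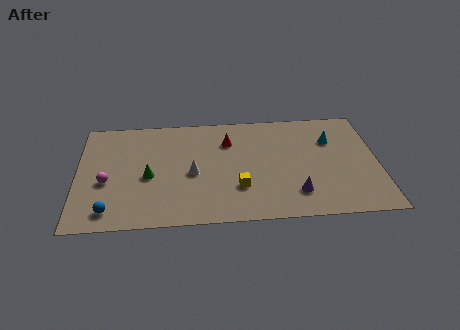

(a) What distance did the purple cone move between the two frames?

2.7

The purple cone moved from about (11.2, 4.7) to (11.9, 2.1), a distance of √(0.7² + 2.6²) ≈ 2.7.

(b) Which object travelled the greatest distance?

the purple cone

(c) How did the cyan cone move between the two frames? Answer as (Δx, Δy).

(1.3, -2.0)

From the two frames, the cyan cone sits at roughly (12.7, 8.5) before and (14.0, 6.5) after.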